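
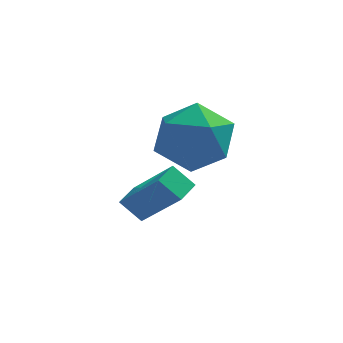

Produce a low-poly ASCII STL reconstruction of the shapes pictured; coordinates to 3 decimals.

solid 
facet normal -0.346 0.927 -0.143
outer loop
vertex 1.142 0.432 0.565
vertex 0.724 0.453 1.71
vertex 1.855 0.838 1.467
endloop
endfacet
facet normal 0.231 0.806 -0.545
outer loop
vertex 1.142 0.432 0.565
vertex 1.855 0.838 1.467
vertex 2.321 0.118 0.6
endloop
endfacet
facet normal 0.094 0.245 -0.965
outer loop
vertex 1.142 0.432 0.565
vertex 2.321 0.118 0.6
vertex 1.477 -0.713 0.307
endloop
endfacet
facet normal -0.568 0.019 -0.823
outer loop
vertex 1.142 0.432 0.565
vertex 1.477 -0.713 0.307
vertex 0.49 -0.506 0.993
endloop
endfacet
facet normal -0.841 0.441 -0.315
outer loop
vertex 1.142 0.432 0.565
vertex 0.49 -0.506 0.993
vertex 0.724 0.453 1.71
endloop
endfacet
facet normal 0.768 0.630 -0.111
outer loop
vertex 2.321 0.118 0.6
vertex 1.855 0.838 1.467
vertex 2.63 -0.054 1.767
endloop
endfacet
facet normal -0.166 0.826 0.538
outer loop
vertex 1.855 0.838 1.467
vertex 0.724 0.453 1.71
vertex 1.643 0.153 2.453
endloop
endfacet
facet normal -0.964 0.040 0.261
outer loop
vertex 0.724 0.453 1.71
vertex 0.49 -0.506 0.993
vertex 0.799 -0.678 2.16
endloop
endfacet
facet normal -0.523 -0.643 -0.559
outer loop
vertex 0.49 -0.506 0.993
vertex 1.477 -0.713 0.307
vertex 1.265 -1.398 1.293
endloop
endfacet
facet normal 0.548 -0.278 -0.789
outer loop
vertex 1.477 -0.713 0.307
vertex 2.321 0.118 0.6
vertex 2.396 -1.013 1.05
endloop
endfacet
facet normal 0.568 -0.019 0.823
outer loop
vertex 1.978 -0.992 2.195
vertex 2.63 -0.054 1.767
vertex 1.643 0.153 2.453
endloop
endfacet
facet normal -0.094 -0.245 0.965
outer loop
vertex 1.978 -0.992 2.195
vertex 1.643 0.153 2.453
vertex 0.799 -0.678 2.16
endloop
endfacet
facet normal -0.231 -0.806 0.545
outer loop
vertex 1.978 -0.992 2.195
vertex 0.799 -0.678 2.16
vertex 1.265 -1.398 1.293
endloop
endfacet
facet normal 0.346 -0.927 0.143
outer loop
vertex 1.978 -0.992 2.195
vertex 1.265 -1.398 1.293
vertex 2.396 -1.013 1.05
endloop
endfacet
facet normal 0.841 -0.441 0.315
outer loop
vertex 1.978 -0.992 2.195
vertex 2.396 -1.013 1.05
vertex 2.63 -0.054 1.767
endloop
endfacet
facet normal 0.523 0.643 0.559
outer loop
vertex 1.643 0.153 2.453
vertex 2.63 -0.054 1.767
vertex 1.855 0.838 1.467
endloop
endfacet
facet normal -0.548 0.278 0.789
outer loop
vertex 0.799 -0.678 2.16
vertex 1.643 0.153 2.453
vertex 0.724 0.453 1.71
endloop
endfacet
facet normal -0.768 -0.630 0.111
outer loop
vertex 1.265 -1.398 1.293
vertex 0.799 -0.678 2.16
vertex 0.49 -0.506 0.993
endloop
endfacet
facet normal 0.166 -0.826 -0.538
outer loop
vertex 2.396 -1.013 1.05
vertex 1.265 -1.398 1.293
vertex 1.477 -0.713 0.307
endloop
endfacet
facet normal 0.964 -0.040 -0.261
outer loop
vertex 2.63 -0.054 1.767
vertex 2.396 -1.013 1.05
vertex 2.321 0.118 0.6
endloop
endfacet
facet normal -0.684 0.271 0.677
outer loop
vertex 0.613 -0.711 -0.031
vertex 0.995 0.007 0.068
vertex -0.464 0.053 -1.425
endloop
endfacet
facet normal -0.465 -0.877 -0.121
outer loop
vertex 0.145 -0.187 -2.028
vertex 0.613 -0.711 -0.031
vertex -0.464 0.053 -1.425
endloop
endfacet
facet normal -0.684 0.270 0.677
outer loop
vertex -0.464 0.053 -1.425
vertex 0.995 0.007 0.068
vertex -0.082 0.772 -1.326
endloop
endfacet
facet normal -0.561 0.398 -0.725
outer loop
vertex -0.082 0.772 -1.326
vertex 0.145 -0.187 -2.028
vertex -0.464 0.053 -1.425
endloop
endfacet
facet normal 0.561 -0.399 0.725
outer loop
vertex 0.613 -0.711 -0.031
vertex 1.604 -0.233 -0.535
vertex 0.995 0.007 0.068
endloop
endfacet
facet normal -0.466 -0.876 -0.121
outer loop
vertex 1.222 -0.952 -0.634
vertex 0.613 -0.711 -0.031
vertex 0.145 -0.187 -2.028
endloop
endfacet
facet normal 0.561 -0.398 0.726
outer loop
vertex 1.222 -0.952 -0.634
vertex 1.604 -0.233 -0.535
vertex 0.613 -0.711 -0.031
endloop
endfacet
facet normal 0.466 0.877 0.121
outer loop
vertex 0.995 0.007 0.068
vertex 1.604 -0.233 -0.535
vertex -0.082 0.772 -1.326
endloop
endfacet
facet normal -0.561 0.398 -0.726
outer loop
vertex 0.527 0.531 -1.929
vertex 0.145 -0.187 -2.028
vertex -0.082 0.772 -1.326
endloop
endfacet
facet normal 0.466 0.877 0.120
outer loop
vertex -0.082 0.772 -1.326
vertex 1.604 -0.233 -0.535
vertex 0.527 0.531 -1.929
endloop
endfacet
facet normal 0.684 -0.271 -0.677
outer loop
vertex 0.527 0.531 -1.929
vertex 1.222 -0.952 -0.634
vertex 0.145 -0.187 -2.028
endloop
endfacet
facet normal 0.684 -0.270 -0.677
outer loop
vertex 1.604 -0.233 -0.535
vertex 1.222 -0.952 -0.634
vertex 0.527 0.531 -1.929
endloop
endfacet

endsolid


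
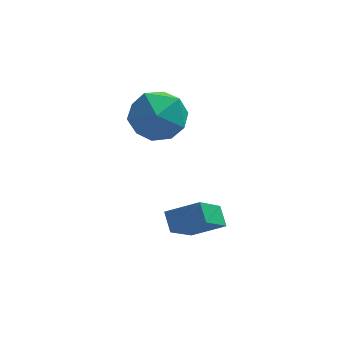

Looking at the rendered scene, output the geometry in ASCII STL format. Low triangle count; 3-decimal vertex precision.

solid 
facet normal -0.893 0.080 -0.442
outer loop
vertex 2.95 -3.092 -2.478
vertex 2.766 -2.468 -1.994
vertex 3.648 -1.951 -3.683
endloop
endfacet
facet normal 0.226 -0.769 -0.597
outer loop
vertex 4.774 -2.052 -3.126
vertex 2.95 -3.092 -2.478
vertex 3.648 -1.951 -3.683
endloop
endfacet
facet normal -0.893 0.080 -0.442
outer loop
vertex 3.648 -1.951 -3.683
vertex 2.766 -2.468 -1.994
vertex 3.464 -1.328 -3.199
endloop
endfacet
facet normal 0.388 0.634 -0.669
outer loop
vertex 3.464 -1.328 -3.199
vertex 4.774 -2.052 -3.126
vertex 3.648 -1.951 -3.683
endloop
endfacet
facet normal -0.388 -0.634 0.669
outer loop
vertex 2.95 -3.092 -2.478
vertex 3.892 -2.569 -1.437
vertex 2.766 -2.468 -1.994
endloop
endfacet
facet normal 0.227 -0.770 -0.597
outer loop
vertex 4.076 -3.192 -1.921
vertex 2.95 -3.092 -2.478
vertex 4.774 -2.052 -3.126
endloop
endfacet
facet normal -0.387 -0.634 0.669
outer loop
vertex 4.076 -3.192 -1.921
vertex 3.892 -2.569 -1.437
vertex 2.95 -3.092 -2.478
endloop
endfacet
facet normal -0.226 0.770 0.597
outer loop
vertex 2.766 -2.468 -1.994
vertex 3.892 -2.569 -1.437
vertex 3.464 -1.328 -3.199
endloop
endfacet
facet normal 0.388 0.634 -0.670
outer loop
vertex 4.59 -1.428 -2.642
vertex 4.774 -2.052 -3.126
vertex 3.464 -1.328 -3.199
endloop
endfacet
facet normal -0.227 0.769 0.597
outer loop
vertex 3.464 -1.328 -3.199
vertex 3.892 -2.569 -1.437
vertex 4.59 -1.428 -2.642
endloop
endfacet
facet normal 0.893 -0.080 0.442
outer loop
vertex 4.59 -1.428 -2.642
vertex 4.076 -3.192 -1.921
vertex 4.774 -2.052 -3.126
endloop
endfacet
facet normal 0.893 -0.080 0.442
outer loop
vertex 3.892 -2.569 -1.437
vertex 4.076 -3.192 -1.921
vertex 4.59 -1.428 -2.642
endloop
endfacet
facet normal -0.865 0.177 0.469
outer loop
vertex 1.737 2.018 -0.162
vertex 1.578 0.85 -0.015
vertex 2.155 1.48 0.811
endloop
endfacet
facet normal -0.406 0.715 0.570
outer loop
vertex 1.737 2.018 -0.162
vertex 2.155 1.48 0.811
vertex 2.814 2.297 0.255
endloop
endfacet
facet normal -0.225 0.972 -0.070
outer loop
vertex 1.737 2.018 -0.162
vertex 2.814 2.297 0.255
vertex 2.644 2.173 -0.914
endloop
endfacet
facet normal -0.571 0.594 -0.567
outer loop
vertex 1.737 2.018 -0.162
vertex 2.644 2.173 -0.914
vertex 1.88 1.278 -1.081
endloop
endfacet
facet normal -0.967 0.102 -0.233
outer loop
vertex 1.737 2.018 -0.162
vertex 1.88 1.278 -1.081
vertex 1.578 0.85 -0.015
endloop
endfacet
facet normal 0.181 0.449 0.875
outer loop
vertex 2.814 2.297 0.255
vertex 2.155 1.48 0.811
vertex 3.32 1.302 0.661
endloop
endfacet
facet normal -0.561 -0.420 0.713
outer loop
vertex 2.155 1.48 0.811
vertex 1.578 0.85 -0.015
vertex 2.556 0.407 0.494
endloop
endfacet
facet normal -0.726 -0.542 -0.423
outer loop
vertex 1.578 0.85 -0.015
vertex 1.88 1.278 -1.081
vertex 2.386 0.283 -0.675
endloop
endfacet
facet normal -0.085 0.253 -0.964
outer loop
vertex 1.88 1.278 -1.081
vertex 2.644 2.173 -0.914
vertex 3.045 1.1 -1.231
endloop
endfacet
facet normal 0.475 0.865 -0.161
outer loop
vertex 2.644 2.173 -0.914
vertex 2.814 2.297 0.255
vertex 3.622 1.73 -0.405
endloop
endfacet
facet normal 0.571 -0.594 0.567
outer loop
vertex 3.463 0.562 -0.258
vertex 3.32 1.302 0.661
vertex 2.556 0.407 0.494
endloop
endfacet
facet normal 0.225 -0.972 0.070
outer loop
vertex 3.463 0.562 -0.258
vertex 2.556 0.407 0.494
vertex 2.386 0.283 -0.675
endloop
endfacet
facet normal 0.406 -0.715 -0.570
outer loop
vertex 3.463 0.562 -0.258
vertex 2.386 0.283 -0.675
vertex 3.045 1.1 -1.231
endloop
endfacet
facet normal 0.865 -0.177 -0.469
outer loop
vertex 3.463 0.562 -0.258
vertex 3.045 1.1 -1.231
vertex 3.622 1.73 -0.405
endloop
endfacet
facet normal 0.967 -0.102 0.233
outer loop
vertex 3.463 0.562 -0.258
vertex 3.622 1.73 -0.405
vertex 3.32 1.302 0.661
endloop
endfacet
facet normal 0.085 -0.253 0.964
outer loop
vertex 2.556 0.407 0.494
vertex 3.32 1.302 0.661
vertex 2.155 1.48 0.811
endloop
endfacet
facet normal -0.475 -0.865 0.161
outer loop
vertex 2.386 0.283 -0.675
vertex 2.556 0.407 0.494
vertex 1.578 0.85 -0.015
endloop
endfacet
facet normal -0.181 -0.449 -0.875
outer loop
vertex 3.045 1.1 -1.231
vertex 2.386 0.283 -0.675
vertex 1.88 1.278 -1.081
endloop
endfacet
facet normal 0.561 0.420 -0.713
outer loop
vertex 3.622 1.73 -0.405
vertex 3.045 1.1 -1.231
vertex 2.644 2.173 -0.914
endloop
endfacet
facet normal 0.726 0.542 0.423
outer loop
vertex 3.32 1.302 0.661
vertex 3.622 1.73 -0.405
vertex 2.814 2.297 0.255
endloop
endfacet

endsolid


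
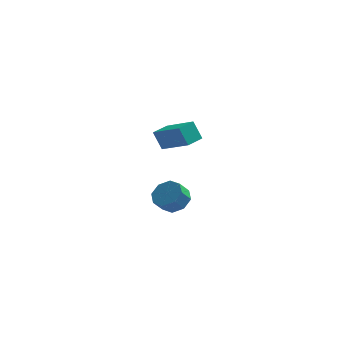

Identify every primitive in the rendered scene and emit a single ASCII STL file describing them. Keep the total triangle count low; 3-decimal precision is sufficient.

solid 
facet normal -0.527 -0.847 -0.066
outer loop
vertex -1.588 -3.236 4.859
vertex -3.104 -2.22 3.925
vertex -1.09 -3.464 3.803
endloop
endfacet
facet normal 0.740 -0.495 0.456
outer loop
vertex -0.516 -2.54 3.875
vertex -1.588 -3.236 4.859
vertex -1.09 -3.464 3.803
endloop
endfacet
facet normal -0.527 -0.847 -0.067
outer loop
vertex -1.09 -3.464 3.803
vertex -3.104 -2.22 3.925
vertex -2.606 -2.447 2.869
endloop
endfacet
facet normal 0.419 -0.191 -0.888
outer loop
vertex -2.606 -2.447 2.869
vertex -0.516 -2.54 3.875
vertex -1.09 -3.464 3.803
endloop
endfacet
facet normal -0.419 0.191 0.888
outer loop
vertex -1.588 -3.236 4.859
vertex -2.53 -1.296 3.997
vertex -3.104 -2.22 3.925
endloop
endfacet
facet normal 0.740 -0.496 0.455
outer loop
vertex -1.014 -2.313 4.931
vertex -1.588 -3.236 4.859
vertex -0.516 -2.54 3.875
endloop
endfacet
facet normal -0.419 0.191 0.888
outer loop
vertex -1.014 -2.313 4.931
vertex -2.53 -1.296 3.997
vertex -1.588 -3.236 4.859
endloop
endfacet
facet normal -0.740 0.495 -0.455
outer loop
vertex -3.104 -2.22 3.925
vertex -2.53 -1.296 3.997
vertex -2.606 -2.447 2.869
endloop
endfacet
facet normal 0.419 -0.191 -0.888
outer loop
vertex -2.032 -1.524 2.941
vertex -0.516 -2.54 3.875
vertex -2.606 -2.447 2.869
endloop
endfacet
facet normal -0.740 0.495 -0.456
outer loop
vertex -2.606 -2.447 2.869
vertex -2.53 -1.296 3.997
vertex -2.032 -1.524 2.941
endloop
endfacet
facet normal 0.527 0.847 0.066
outer loop
vertex -2.032 -1.524 2.941
vertex -1.014 -2.313 4.931
vertex -0.516 -2.54 3.875
endloop
endfacet
facet normal 0.528 0.847 0.066
outer loop
vertex -2.53 -1.296 3.997
vertex -1.014 -2.313 4.931
vertex -2.032 -1.524 2.941
endloop
endfacet
facet normal 0.420 0.499 -0.758
outer loop
vertex -1.892 2.155 -2.683
vertex -2.566 1.804 -3.287
vertex -2.49 2.593 -2.726
endloop
endfacet
facet normal 0.418 0.635 0.650
outer loop
vertex -1.892 2.155 -2.683
vertex -2.49 2.593 -2.726
vertex -2.321 1.646 -1.91
endloop
endfacet
facet normal 0.418 0.635 0.650
outer loop
vertex -2.321 1.646 -1.91
vertex -2.49 2.593 -2.726
vertex -2.919 2.084 -1.953
endloop
endfacet
facet normal -0.420 -0.499 0.758
outer loop
vertex -2.321 1.646 -1.91
vertex -2.919 2.084 -1.953
vertex -2.994 1.296 -2.513
endloop
endfacet
facet normal 0.420 0.499 -0.758
outer loop
vertex -2.49 2.593 -2.726
vertex -2.566 1.804 -3.287
vertex -3.133 2.569 -3.098
endloop
endfacet
facet normal -0.274 0.866 0.418
outer loop
vertex -2.49 2.593 -2.726
vertex -3.133 2.569 -3.098
vertex -2.919 2.084 -1.953
endloop
endfacet
facet normal -0.275 0.866 0.418
outer loop
vertex -2.919 2.084 -1.953
vertex -3.133 2.569 -3.098
vertex -3.561 2.06 -2.325
endloop
endfacet
facet normal -0.421 -0.499 0.758
outer loop
vertex -2.919 2.084 -1.953
vertex -3.561 2.06 -2.325
vertex -2.994 1.296 -2.513
endloop
endfacet
facet normal 0.420 0.499 -0.758
outer loop
vertex -3.133 2.569 -3.098
vertex -2.566 1.804 -3.287
vertex -3.443 2.097 -3.58
endloop
endfacet
facet normal -0.806 0.589 -0.058
outer loop
vertex -3.133 2.569 -3.098
vertex -3.443 2.097 -3.58
vertex -3.561 2.06 -2.325
endloop
endfacet
facet normal -0.806 0.589 -0.058
outer loop
vertex -3.561 2.06 -2.325
vertex -3.443 2.097 -3.58
vertex -3.871 1.588 -2.807
endloop
endfacet
facet normal -0.420 -0.498 0.758
outer loop
vertex -3.561 2.06 -2.325
vertex -3.871 1.588 -2.807
vertex -2.994 1.296 -2.513
endloop
endfacet
facet normal 0.420 0.499 -0.758
outer loop
vertex -3.443 2.097 -3.58
vertex -2.566 1.804 -3.287
vertex -3.239 1.454 -3.89
endloop
endfacet
facet normal -0.865 -0.033 -0.501
outer loop
vertex -3.443 2.097 -3.58
vertex -3.239 1.454 -3.89
vertex -3.871 1.588 -2.807
endloop
endfacet
facet normal -0.865 -0.032 -0.501
outer loop
vertex -3.871 1.588 -2.807
vertex -3.239 1.454 -3.89
vertex -3.668 0.945 -3.117
endloop
endfacet
facet normal -0.420 -0.498 0.758
outer loop
vertex -3.871 1.588 -2.807
vertex -3.668 0.945 -3.117
vertex -2.994 1.296 -2.513
endloop
endfacet
facet normal 0.420 0.499 -0.758
outer loop
vertex -3.239 1.454 -3.89
vertex -2.566 1.804 -3.287
vertex -2.641 1.016 -3.847
endloop
endfacet
facet normal -0.418 -0.635 -0.650
outer loop
vertex -3.239 1.454 -3.89
vertex -2.641 1.016 -3.847
vertex -3.668 0.945 -3.117
endloop
endfacet
facet normal -0.418 -0.635 -0.650
outer loop
vertex -3.668 0.945 -3.117
vertex -2.641 1.016 -3.847
vertex -3.07 0.507 -3.074
endloop
endfacet
facet normal -0.420 -0.499 0.758
outer loop
vertex -3.668 0.945 -3.117
vertex -3.07 0.507 -3.074
vertex -2.994 1.296 -2.513
endloop
endfacet
facet normal 0.421 0.499 -0.758
outer loop
vertex -2.641 1.016 -3.847
vertex -2.566 1.804 -3.287
vertex -1.999 1.04 -3.475
endloop
endfacet
facet normal 0.275 -0.866 -0.418
outer loop
vertex -2.641 1.016 -3.847
vertex -1.999 1.04 -3.475
vertex -3.07 0.507 -3.074
endloop
endfacet
facet normal 0.274 -0.866 -0.418
outer loop
vertex -3.07 0.507 -3.074
vertex -1.999 1.04 -3.475
vertex -2.427 0.531 -2.702
endloop
endfacet
facet normal -0.420 -0.499 0.758
outer loop
vertex -3.07 0.507 -3.074
vertex -2.427 0.531 -2.702
vertex -2.994 1.296 -2.513
endloop
endfacet
facet normal 0.420 0.498 -0.758
outer loop
vertex -1.999 1.04 -3.475
vertex -2.566 1.804 -3.287
vertex -1.689 1.512 -2.993
endloop
endfacet
facet normal 0.806 -0.589 0.058
outer loop
vertex -1.999 1.04 -3.475
vertex -1.689 1.512 -2.993
vertex -2.427 0.531 -2.702
endloop
endfacet
facet normal 0.806 -0.589 0.058
outer loop
vertex -2.427 0.531 -2.702
vertex -1.689 1.512 -2.993
vertex -2.117 1.003 -2.22
endloop
endfacet
facet normal -0.420 -0.499 0.758
outer loop
vertex -2.427 0.531 -2.702
vertex -2.117 1.003 -2.22
vertex -2.994 1.296 -2.513
endloop
endfacet
facet normal 0.420 0.498 -0.758
outer loop
vertex -1.689 1.512 -2.993
vertex -2.566 1.804 -3.287
vertex -1.892 2.155 -2.683
endloop
endfacet
facet normal 0.865 0.032 0.500
outer loop
vertex -1.689 1.512 -2.993
vertex -1.892 2.155 -2.683
vertex -2.117 1.003 -2.22
endloop
endfacet
facet normal 0.865 0.033 0.501
outer loop
vertex -2.117 1.003 -2.22
vertex -1.892 2.155 -2.683
vertex -2.321 1.646 -1.91
endloop
endfacet
facet normal -0.420 -0.499 0.758
outer loop
vertex -2.117 1.003 -2.22
vertex -2.321 1.646 -1.91
vertex -2.994 1.296 -2.513
endloop
endfacet

endsolid


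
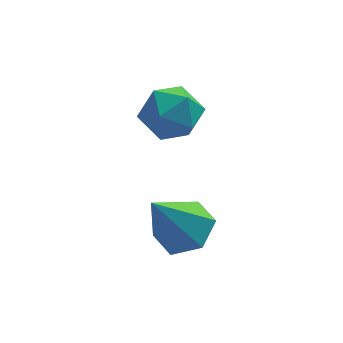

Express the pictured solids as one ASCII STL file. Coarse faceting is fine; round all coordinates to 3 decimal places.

solid 
facet normal 0.096 0.995 -0.006
outer loop
vertex -3.326 -0.955 2.01
vertex -4.212 -0.866 2.506
vertex -3.341 -0.947 3.03
endloop
endfacet
facet normal 0.734 0.679 0.005
outer loop
vertex -3.326 -0.955 2.01
vertex -3.341 -0.947 3.03
vertex -2.734 -1.6 2.534
endloop
endfacet
facet normal 0.782 0.257 -0.568
outer loop
vertex -3.326 -0.955 2.01
vertex -2.734 -1.6 2.534
vertex -3.231 -1.923 1.703
endloop
endfacet
facet normal 0.172 0.313 -0.934
outer loop
vertex -3.326 -0.955 2.01
vertex -3.231 -1.923 1.703
vertex -4.145 -1.469 1.687
endloop
endfacet
facet normal -0.251 0.769 -0.587
outer loop
vertex -3.326 -0.955 2.01
vertex -4.145 -1.469 1.687
vertex -4.212 -0.866 2.506
endloop
endfacet
facet normal 0.765 0.265 0.587
outer loop
vertex -2.734 -1.6 2.534
vertex -3.341 -0.947 3.03
vertex -3.255 -1.911 3.353
endloop
endfacet
facet normal -0.269 0.778 0.567
outer loop
vertex -3.341 -0.947 3.03
vertex -4.212 -0.866 2.506
vertex -4.169 -1.457 3.337
endloop
endfacet
facet normal -0.831 0.413 -0.372
outer loop
vertex -4.212 -0.866 2.506
vertex -4.145 -1.469 1.687
vertex -4.666 -1.78 2.506
endloop
endfacet
facet normal -0.146 -0.326 -0.934
outer loop
vertex -4.145 -1.469 1.687
vertex -3.231 -1.923 1.703
vertex -4.059 -2.433 2.01
endloop
endfacet
facet normal 0.842 -0.418 -0.341
outer loop
vertex -3.231 -1.923 1.703
vertex -2.734 -1.6 2.534
vertex -3.188 -2.514 2.534
endloop
endfacet
facet normal -0.172 -0.313 0.934
outer loop
vertex -4.074 -2.425 3.03
vertex -3.255 -1.911 3.353
vertex -4.169 -1.457 3.337
endloop
endfacet
facet normal -0.782 -0.257 0.568
outer loop
vertex -4.074 -2.425 3.03
vertex -4.169 -1.457 3.337
vertex -4.666 -1.78 2.506
endloop
endfacet
facet normal -0.734 -0.679 -0.005
outer loop
vertex -4.074 -2.425 3.03
vertex -4.666 -1.78 2.506
vertex -4.059 -2.433 2.01
endloop
endfacet
facet normal -0.096 -0.995 0.006
outer loop
vertex -4.074 -2.425 3.03
vertex -4.059 -2.433 2.01
vertex -3.188 -2.514 2.534
endloop
endfacet
facet normal 0.251 -0.769 0.587
outer loop
vertex -4.074 -2.425 3.03
vertex -3.188 -2.514 2.534
vertex -3.255 -1.911 3.353
endloop
endfacet
facet normal 0.146 0.326 0.934
outer loop
vertex -4.169 -1.457 3.337
vertex -3.255 -1.911 3.353
vertex -3.341 -0.947 3.03
endloop
endfacet
facet normal -0.842 0.418 0.341
outer loop
vertex -4.666 -1.78 2.506
vertex -4.169 -1.457 3.337
vertex -4.212 -0.866 2.506
endloop
endfacet
facet normal -0.765 -0.265 -0.587
outer loop
vertex -4.059 -2.433 2.01
vertex -4.666 -1.78 2.506
vertex -4.145 -1.469 1.687
endloop
endfacet
facet normal 0.269 -0.778 -0.567
outer loop
vertex -3.188 -2.514 2.534
vertex -4.059 -2.433 2.01
vertex -3.231 -1.923 1.703
endloop
endfacet
facet normal 0.831 -0.413 0.372
outer loop
vertex -3.255 -1.911 3.353
vertex -3.188 -2.514 2.534
vertex -2.734 -1.6 2.534
endloop
endfacet
facet normal 0.455 0.269 -0.849
outer loop
vertex -3.062 -2.985 -0.367
vertex -3.51 -3.707 -0.836
vertex -3.926 -2.832 -0.782
endloop
endfacet
facet normal -0.151 0.784 0.603
outer loop
vertex -3.062 -2.985 -0.367
vertex -3.926 -2.832 -0.782
vertex -4.47 -4.273 0.956
endloop
endfacet
facet normal 0.455 0.269 -0.849
outer loop
vertex -3.926 -2.832 -0.782
vertex -3.51 -3.707 -0.836
vertex -4.373 -3.554 -1.25
endloop
endfacet
facet normal -0.876 0.468 0.114
outer loop
vertex -3.926 -2.832 -0.782
vertex -4.373 -3.554 -1.25
vertex -4.47 -4.273 0.956
endloop
endfacet
facet normal 0.455 0.269 -0.849
outer loop
vertex -4.373 -3.554 -1.25
vertex -3.51 -3.707 -0.836
vertex -3.957 -4.429 -1.304
endloop
endfacet
facet normal -0.893 -0.414 -0.174
outer loop
vertex -4.373 -3.554 -1.25
vertex -3.957 -4.429 -1.304
vertex -4.47 -4.273 0.956
endloop
endfacet
facet normal 0.455 0.268 -0.849
outer loop
vertex -3.957 -4.429 -1.304
vertex -3.51 -3.707 -0.836
vertex -3.094 -4.581 -0.889
endloop
endfacet
facet normal -0.185 -0.982 0.026
outer loop
vertex -3.957 -4.429 -1.304
vertex -3.094 -4.581 -0.889
vertex -4.47 -4.273 0.956
endloop
endfacet
facet normal 0.455 0.268 -0.849
outer loop
vertex -3.094 -4.581 -0.889
vertex -3.51 -3.707 -0.836
vertex -2.646 -3.859 -0.421
endloop
endfacet
facet normal 0.539 -0.667 0.514
outer loop
vertex -3.094 -4.581 -0.889
vertex -2.646 -3.859 -0.421
vertex -4.47 -4.273 0.956
endloop
endfacet
facet normal 0.455 0.269 -0.849
outer loop
vertex -2.646 -3.859 -0.421
vertex -3.51 -3.707 -0.836
vertex -3.062 -2.985 -0.367
endloop
endfacet
facet normal 0.557 0.215 0.802
outer loop
vertex -2.646 -3.859 -0.421
vertex -3.062 -2.985 -0.367
vertex -4.47 -4.273 0.956
endloop
endfacet

endsolid


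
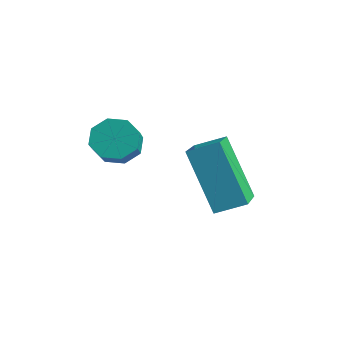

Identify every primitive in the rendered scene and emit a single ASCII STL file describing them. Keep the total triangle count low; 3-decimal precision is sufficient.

solid 
facet normal -0.538 0.575 -0.616
outer loop
vertex 1.818 -0.387 1.92
vertex 1.419 -0.948 1.745
vertex 1.386 -0.444 2.244
endloop
endfacet
facet normal 0.279 0.811 0.515
outer loop
vertex 1.818 -0.387 1.92
vertex 1.386 -0.444 2.244
vertex 2.42 -1.032 2.61
endloop
endfacet
facet normal 0.280 0.811 0.513
outer loop
vertex 2.42 -1.032 2.61
vertex 1.386 -0.444 2.244
vertex 1.988 -1.088 2.934
endloop
endfacet
facet normal 0.537 -0.575 0.617
outer loop
vertex 2.42 -1.032 2.61
vertex 1.988 -1.088 2.934
vertex 2.021 -1.592 2.435
endloop
endfacet
facet normal -0.537 0.576 -0.617
outer loop
vertex 1.386 -0.444 2.244
vertex 1.419 -0.948 1.745
vertex 0.973 -0.796 2.275
endloop
endfacet
facet normal -0.366 0.499 0.785
outer loop
vertex 1.386 -0.444 2.244
vertex 0.973 -0.796 2.275
vertex 1.988 -1.088 2.934
endloop
endfacet
facet normal -0.366 0.500 0.785
outer loop
vertex 1.988 -1.088 2.934
vertex 0.973 -0.796 2.275
vertex 1.575 -1.44 2.966
endloop
endfacet
facet normal 0.538 -0.575 0.616
outer loop
vertex 1.988 -1.088 2.934
vertex 1.575 -1.44 2.966
vertex 2.021 -1.592 2.435
endloop
endfacet
facet normal -0.537 0.575 -0.617
outer loop
vertex 0.973 -0.796 2.275
vertex 1.419 -0.948 1.745
vertex 0.821 -1.237 1.996
endloop
endfacet
facet normal -0.796 -0.103 0.597
outer loop
vertex 0.973 -0.796 2.275
vertex 0.821 -1.237 1.996
vertex 1.575 -1.44 2.966
endloop
endfacet
facet normal -0.796 -0.103 0.597
outer loop
vertex 1.575 -1.44 2.966
vertex 0.821 -1.237 1.996
vertex 1.423 -1.881 2.687
endloop
endfacet
facet normal 0.538 -0.575 0.616
outer loop
vertex 1.575 -1.44 2.966
vertex 1.423 -1.881 2.687
vertex 2.021 -1.592 2.435
endloop
endfacet
facet normal -0.537 0.575 -0.617
outer loop
vertex 0.821 -1.237 1.996
vertex 1.419 -0.948 1.745
vertex 1.02 -1.508 1.57
endloop
endfacet
facet normal -0.759 -0.648 0.058
outer loop
vertex 0.821 -1.237 1.996
vertex 1.02 -1.508 1.57
vertex 1.423 -1.881 2.687
endloop
endfacet
facet normal -0.760 -0.647 0.058
outer loop
vertex 1.423 -1.881 2.687
vertex 1.02 -1.508 1.57
vertex 1.622 -2.153 2.26
endloop
endfacet
facet normal 0.538 -0.575 0.617
outer loop
vertex 1.423 -1.881 2.687
vertex 1.622 -2.153 2.26
vertex 2.021 -1.592 2.435
endloop
endfacet
facet normal -0.537 0.575 -0.617
outer loop
vertex 1.02 -1.508 1.57
vertex 1.419 -0.948 1.745
vertex 1.452 -1.452 1.246
endloop
endfacet
facet normal -0.280 -0.811 -0.514
outer loop
vertex 1.02 -1.508 1.57
vertex 1.452 -1.452 1.246
vertex 1.622 -2.153 2.26
endloop
endfacet
facet normal -0.279 -0.811 -0.514
outer loop
vertex 1.622 -2.153 2.26
vertex 1.452 -1.452 1.246
vertex 2.054 -2.096 1.936
endloop
endfacet
facet normal 0.538 -0.575 0.616
outer loop
vertex 1.622 -2.153 2.26
vertex 2.054 -2.096 1.936
vertex 2.021 -1.592 2.435
endloop
endfacet
facet normal -0.538 0.575 -0.616
outer loop
vertex 1.452 -1.452 1.246
vertex 1.419 -0.948 1.745
vertex 1.865 -1.1 1.214
endloop
endfacet
facet normal 0.365 -0.500 -0.785
outer loop
vertex 1.452 -1.452 1.246
vertex 1.865 -1.1 1.214
vertex 2.054 -2.096 1.936
endloop
endfacet
facet normal 0.367 -0.499 -0.785
outer loop
vertex 2.054 -2.096 1.936
vertex 1.865 -1.1 1.214
vertex 2.467 -1.744 1.905
endloop
endfacet
facet normal 0.537 -0.576 0.617
outer loop
vertex 2.054 -2.096 1.936
vertex 2.467 -1.744 1.905
vertex 2.021 -1.592 2.435
endloop
endfacet
facet normal -0.538 0.575 -0.616
outer loop
vertex 1.865 -1.1 1.214
vertex 1.419 -0.948 1.745
vertex 2.017 -0.659 1.493
endloop
endfacet
facet normal 0.796 0.103 -0.597
outer loop
vertex 1.865 -1.1 1.214
vertex 2.017 -0.659 1.493
vertex 2.467 -1.744 1.905
endloop
endfacet
facet normal 0.796 0.103 -0.597
outer loop
vertex 2.467 -1.744 1.905
vertex 2.017 -0.659 1.493
vertex 2.619 -1.303 2.184
endloop
endfacet
facet normal 0.537 -0.575 0.617
outer loop
vertex 2.467 -1.744 1.905
vertex 2.619 -1.303 2.184
vertex 2.021 -1.592 2.435
endloop
endfacet
facet normal -0.538 0.575 -0.617
outer loop
vertex 2.017 -0.659 1.493
vertex 1.419 -0.948 1.745
vertex 1.818 -0.387 1.92
endloop
endfacet
facet normal 0.760 0.648 -0.058
outer loop
vertex 2.017 -0.659 1.493
vertex 1.818 -0.387 1.92
vertex 2.619 -1.303 2.184
endloop
endfacet
facet normal 0.760 0.648 -0.057
outer loop
vertex 2.619 -1.303 2.184
vertex 1.818 -0.387 1.92
vertex 2.42 -1.032 2.61
endloop
endfacet
facet normal 0.537 -0.575 0.617
outer loop
vertex 2.619 -1.303 2.184
vertex 2.42 -1.032 2.61
vertex 2.021 -1.592 2.435
endloop
endfacet
facet normal -0.534 0.033 0.845
outer loop
vertex 4.147 0.221 2.478
vertex 3.132 1.496 1.787
vertex 3.55 -0.444 2.127
endloop
endfacet
facet normal 0.573 -0.721 0.390
outer loop
vertex 4.708 -0.516 0.293
vertex 4.147 0.221 2.478
vertex 3.55 -0.444 2.127
endloop
endfacet
facet normal -0.533 0.033 0.846
outer loop
vertex 3.55 -0.444 2.127
vertex 3.132 1.496 1.787
vertex 2.535 0.831 1.437
endloop
endfacet
facet normal -0.622 -0.693 -0.365
outer loop
vertex 2.535 0.831 1.437
vertex 4.708 -0.516 0.293
vertex 3.55 -0.444 2.127
endloop
endfacet
facet normal 0.622 0.693 0.365
outer loop
vertex 4.147 0.221 2.478
vertex 4.29 1.424 -0.047
vertex 3.132 1.496 1.787
endloop
endfacet
facet normal 0.574 -0.720 0.390
outer loop
vertex 5.305 0.149 0.643
vertex 4.147 0.221 2.478
vertex 4.708 -0.516 0.293
endloop
endfacet
facet normal 0.622 0.693 0.365
outer loop
vertex 5.305 0.149 0.643
vertex 4.29 1.424 -0.047
vertex 4.147 0.221 2.478
endloop
endfacet
facet normal -0.573 0.720 -0.390
outer loop
vertex 3.132 1.496 1.787
vertex 4.29 1.424 -0.047
vertex 2.535 0.831 1.437
endloop
endfacet
facet normal -0.622 -0.693 -0.365
outer loop
vertex 3.693 0.759 -0.398
vertex 4.708 -0.516 0.293
vertex 2.535 0.831 1.437
endloop
endfacet
facet normal -0.573 0.721 -0.390
outer loop
vertex 2.535 0.831 1.437
vertex 4.29 1.424 -0.047
vertex 3.693 0.759 -0.398
endloop
endfacet
facet normal 0.533 -0.034 -0.845
outer loop
vertex 3.693 0.759 -0.398
vertex 5.305 0.149 0.643
vertex 4.708 -0.516 0.293
endloop
endfacet
facet normal 0.533 -0.033 -0.845
outer loop
vertex 4.29 1.424 -0.047
vertex 5.305 0.149 0.643
vertex 3.693 0.759 -0.398
endloop
endfacet

endsolid


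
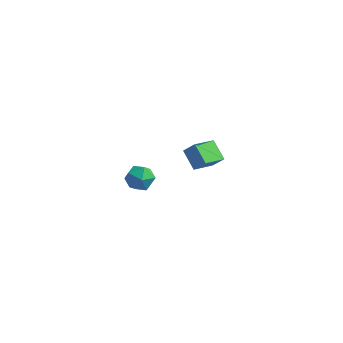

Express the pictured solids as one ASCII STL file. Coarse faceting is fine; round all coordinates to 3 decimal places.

solid 
facet normal -0.407 0.911 0.073
outer loop
vertex -0.783 -1.623 -0.638
vertex -0.929 -1.745 0.073
vertex -0.288 -1.443 -0.124
endloop
endfacet
facet normal 0.108 0.901 -0.420
outer loop
vertex -0.783 -1.623 -0.638
vertex -0.288 -1.443 -0.124
vertex -0.069 -1.761 -0.75
endloop
endfacet
facet normal -0.064 0.410 -0.910
outer loop
vertex -0.783 -1.623 -0.638
vertex -0.069 -1.761 -0.75
vertex -0.574 -2.261 -0.94
endloop
endfacet
facet normal -0.685 0.116 -0.719
outer loop
vertex -0.783 -1.623 -0.638
vertex -0.574 -2.261 -0.94
vertex -1.106 -2.251 -0.432
endloop
endfacet
facet normal -0.898 0.425 -0.111
outer loop
vertex -0.783 -1.623 -0.638
vertex -1.106 -2.251 -0.432
vertex -0.929 -1.745 0.073
endloop
endfacet
facet normal 0.713 0.694 -0.103
outer loop
vertex -0.069 -1.761 -0.75
vertex -0.288 -1.443 -0.124
vertex 0.226 -1.969 -0.108
endloop
endfacet
facet normal -0.121 0.709 0.694
outer loop
vertex -0.288 -1.443 -0.124
vertex -0.929 -1.745 0.073
vertex -0.306 -1.959 0.4
endloop
endfacet
facet normal -0.915 -0.075 0.396
outer loop
vertex -0.929 -1.745 0.073
vertex -1.106 -2.251 -0.432
vertex -0.811 -2.459 0.21
endloop
endfacet
facet normal -0.570 -0.575 -0.586
outer loop
vertex -1.106 -2.251 -0.432
vertex -0.574 -2.261 -0.94
vertex -0.592 -2.777 -0.416
endloop
endfacet
facet normal 0.435 -0.100 -0.895
outer loop
vertex -0.574 -2.261 -0.94
vertex -0.069 -1.761 -0.75
vertex 0.049 -2.475 -0.613
endloop
endfacet
facet normal 0.685 -0.116 0.719
outer loop
vertex -0.097 -2.597 0.098
vertex 0.226 -1.969 -0.108
vertex -0.306 -1.959 0.4
endloop
endfacet
facet normal 0.064 -0.410 0.910
outer loop
vertex -0.097 -2.597 0.098
vertex -0.306 -1.959 0.4
vertex -0.811 -2.459 0.21
endloop
endfacet
facet normal -0.108 -0.901 0.420
outer loop
vertex -0.097 -2.597 0.098
vertex -0.811 -2.459 0.21
vertex -0.592 -2.777 -0.416
endloop
endfacet
facet normal 0.407 -0.911 -0.073
outer loop
vertex -0.097 -2.597 0.098
vertex -0.592 -2.777 -0.416
vertex 0.049 -2.475 -0.613
endloop
endfacet
facet normal 0.898 -0.425 0.111
outer loop
vertex -0.097 -2.597 0.098
vertex 0.049 -2.475 -0.613
vertex 0.226 -1.969 -0.108
endloop
endfacet
facet normal 0.570 0.575 0.586
outer loop
vertex -0.306 -1.959 0.4
vertex 0.226 -1.969 -0.108
vertex -0.288 -1.443 -0.124
endloop
endfacet
facet normal -0.435 0.100 0.895
outer loop
vertex -0.811 -2.459 0.21
vertex -0.306 -1.959 0.4
vertex -0.929 -1.745 0.073
endloop
endfacet
facet normal -0.713 -0.694 0.103
outer loop
vertex -0.592 -2.777 -0.416
vertex -0.811 -2.459 0.21
vertex -1.106 -2.251 -0.432
endloop
endfacet
facet normal 0.121 -0.709 -0.694
outer loop
vertex 0.049 -2.475 -0.613
vertex -0.592 -2.777 -0.416
vertex -0.574 -2.261 -0.94
endloop
endfacet
facet normal 0.915 0.075 -0.396
outer loop
vertex 0.226 -1.969 -0.108
vertex 0.049 -2.475 -0.613
vertex -0.069 -1.761 -0.75
endloop
endfacet
facet normal -0.663 -0.052 -0.747
outer loop
vertex -1.062 3.392 -2.865
vertex -0.659 4.548 -3.303
vertex -0.278 2.869 -3.524
endloop
endfacet
facet normal -0.310 -0.889 0.337
outer loop
vertex 0.279 2.912 -2.897
vertex -1.062 3.392 -2.865
vertex -0.278 2.869 -3.524
endloop
endfacet
facet normal -0.663 -0.052 -0.747
outer loop
vertex -0.278 2.869 -3.524
vertex -0.659 4.548 -3.303
vertex 0.125 4.025 -3.962
endloop
endfacet
facet normal 0.681 -0.455 -0.574
outer loop
vertex 0.125 4.025 -3.962
vertex 0.279 2.912 -2.897
vertex -0.278 2.869 -3.524
endloop
endfacet
facet normal -0.681 0.455 0.574
outer loop
vertex -1.062 3.392 -2.865
vertex -0.102 4.591 -2.676
vertex -0.659 4.548 -3.303
endloop
endfacet
facet normal -0.310 -0.889 0.337
outer loop
vertex -0.505 3.435 -2.238
vertex -1.062 3.392 -2.865
vertex 0.279 2.912 -2.897
endloop
endfacet
facet normal -0.681 0.455 0.574
outer loop
vertex -0.505 3.435 -2.238
vertex -0.102 4.591 -2.676
vertex -1.062 3.392 -2.865
endloop
endfacet
facet normal 0.310 0.889 -0.337
outer loop
vertex -0.659 4.548 -3.303
vertex -0.102 4.591 -2.676
vertex 0.125 4.025 -3.962
endloop
endfacet
facet normal 0.681 -0.455 -0.574
outer loop
vertex 0.682 4.068 -3.335
vertex 0.279 2.912 -2.897
vertex 0.125 4.025 -3.962
endloop
endfacet
facet normal 0.310 0.889 -0.337
outer loop
vertex 0.125 4.025 -3.962
vertex -0.102 4.591 -2.676
vertex 0.682 4.068 -3.335
endloop
endfacet
facet normal 0.663 0.052 0.747
outer loop
vertex 0.682 4.068 -3.335
vertex -0.505 3.435 -2.238
vertex 0.279 2.912 -2.897
endloop
endfacet
facet normal 0.663 0.052 0.747
outer loop
vertex -0.102 4.591 -2.676
vertex -0.505 3.435 -2.238
vertex 0.682 4.068 -3.335
endloop
endfacet

endsolid


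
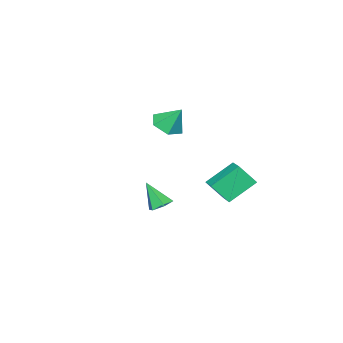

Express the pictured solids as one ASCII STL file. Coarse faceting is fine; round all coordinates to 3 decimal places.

solid 
facet normal -0.078 0.514 -0.854
outer loop
vertex 3.717 2.749 0.151
vertex 3.312 2.203 -0.141
vertex 2.981 2.756 0.222
endloop
endfacet
facet normal 0.081 0.629 0.773
outer loop
vertex 3.717 2.749 0.151
vertex 2.981 2.756 0.222
vertex 3.448 1.297 1.361
endloop
endfacet
facet normal -0.077 0.514 -0.854
outer loop
vertex 2.981 2.756 0.222
vertex 3.312 2.203 -0.141
vertex 2.575 2.21 -0.07
endloop
endfacet
facet normal -0.756 0.235 0.611
outer loop
vertex 2.981 2.756 0.222
vertex 2.575 2.21 -0.07
vertex 3.448 1.297 1.361
endloop
endfacet
facet normal -0.077 0.515 -0.853
outer loop
vertex 2.575 2.21 -0.07
vertex 3.312 2.203 -0.141
vertex 2.907 1.657 -0.434
endloop
endfacet
facet normal -0.810 -0.572 0.130
outer loop
vertex 2.575 2.21 -0.07
vertex 2.907 1.657 -0.434
vertex 3.448 1.297 1.361
endloop
endfacet
facet normal -0.077 0.515 -0.853
outer loop
vertex 2.907 1.657 -0.434
vertex 3.312 2.203 -0.141
vertex 3.643 1.65 -0.505
endloop
endfacet
facet normal -0.028 -0.982 -0.189
outer loop
vertex 2.907 1.657 -0.434
vertex 3.643 1.65 -0.505
vertex 3.448 1.297 1.361
endloop
endfacet
facet normal -0.079 0.515 -0.854
outer loop
vertex 3.643 1.65 -0.505
vertex 3.312 2.203 -0.141
vertex 4.048 2.196 -0.213
endloop
endfacet
facet normal 0.810 -0.586 -0.026
outer loop
vertex 3.643 1.65 -0.505
vertex 4.048 2.196 -0.213
vertex 3.448 1.297 1.361
endloop
endfacet
facet normal -0.079 0.515 -0.854
outer loop
vertex 4.048 2.196 -0.213
vertex 3.312 2.203 -0.141
vertex 3.717 2.749 0.151
endloop
endfacet
facet normal 0.864 0.218 0.454
outer loop
vertex 4.048 2.196 -0.213
vertex 3.717 2.749 0.151
vertex 3.448 1.297 1.361
endloop
endfacet
facet normal 0.043 -0.566 -0.823
outer loop
vertex -1.535 -2.057 2.979
vertex -2.555 -1.817 2.761
vertex -1.767 -1.202 2.379
endloop
endfacet
facet normal 0.829 0.454 0.326
outer loop
vertex -1.535 -2.057 2.979
vertex -1.767 -1.202 2.379
vertex -2.625 -0.883 4.119
endloop
endfacet
facet normal 0.043 -0.566 -0.823
outer loop
vertex -1.767 -1.202 2.379
vertex -2.555 -1.817 2.761
vertex -2.787 -0.962 2.161
endloop
endfacet
facet normal 0.241 0.969 -0.059
outer loop
vertex -1.767 -1.202 2.379
vertex -2.787 -0.962 2.161
vertex -2.625 -0.883 4.119
endloop
endfacet
facet normal 0.043 -0.566 -0.823
outer loop
vertex -2.787 -0.962 2.161
vertex -2.555 -1.817 2.761
vertex -3.575 -1.577 2.543
endloop
endfacet
facet normal -0.610 0.793 0.018
outer loop
vertex -2.787 -0.962 2.161
vertex -3.575 -1.577 2.543
vertex -2.625 -0.883 4.119
endloop
endfacet
facet normal 0.043 -0.566 -0.823
outer loop
vertex -3.575 -1.577 2.543
vertex -2.555 -1.817 2.761
vertex -3.342 -2.432 3.143
endloop
endfacet
facet normal -0.871 0.100 0.481
outer loop
vertex -3.575 -1.577 2.543
vertex -3.342 -2.432 3.143
vertex -2.625 -0.883 4.119
endloop
endfacet
facet normal 0.043 -0.566 -0.823
outer loop
vertex -3.342 -2.432 3.143
vertex -2.555 -1.817 2.761
vertex -2.323 -2.672 3.361
endloop
endfacet
facet normal -0.283 -0.414 0.865
outer loop
vertex -3.342 -2.432 3.143
vertex -2.323 -2.672 3.361
vertex -2.625 -0.883 4.119
endloop
endfacet
facet normal 0.043 -0.566 -0.823
outer loop
vertex -2.323 -2.672 3.361
vertex -2.555 -1.817 2.761
vertex -1.535 -2.057 2.979
endloop
endfacet
facet normal 0.568 -0.238 0.788
outer loop
vertex -2.323 -2.672 3.361
vertex -1.535 -2.057 2.979
vertex -2.625 -0.883 4.119
endloop
endfacet
facet normal -0.328 0.557 -0.763
outer loop
vertex -5.252 2.089 -1.518
vertex -4.305 3.162 -1.142
vertex -3.78 1.23 -2.778
endloop
endfacet
facet normal -0.640 -0.725 -0.254
outer loop
vertex -3.255 0.338 -1.558
vertex -5.252 2.089 -1.518
vertex -3.78 1.23 -2.778
endloop
endfacet
facet normal -0.327 0.557 -0.763
outer loop
vertex -3.78 1.23 -2.778
vertex -4.305 3.162 -1.142
vertex -2.832 2.302 -2.402
endloop
endfacet
facet normal 0.694 -0.405 -0.595
outer loop
vertex -2.832 2.302 -2.402
vertex -3.255 0.338 -1.558
vertex -3.78 1.23 -2.778
endloop
endfacet
facet normal -0.695 0.405 0.595
outer loop
vertex -5.252 2.089 -1.518
vertex -3.78 2.27 0.078
vertex -4.305 3.162 -1.142
endloop
endfacet
facet normal -0.641 -0.725 -0.254
outer loop
vertex -4.728 1.198 -0.298
vertex -5.252 2.089 -1.518
vertex -3.255 0.338 -1.558
endloop
endfacet
facet normal -0.694 0.406 0.594
outer loop
vertex -4.728 1.198 -0.298
vertex -3.78 2.27 0.078
vertex -5.252 2.089 -1.518
endloop
endfacet
facet normal 0.641 0.725 0.254
outer loop
vertex -4.305 3.162 -1.142
vertex -3.78 2.27 0.078
vertex -2.832 2.302 -2.402
endloop
endfacet
facet normal 0.695 -0.405 -0.594
outer loop
vertex -2.308 1.411 -1.182
vertex -3.255 0.338 -1.558
vertex -2.832 2.302 -2.402
endloop
endfacet
facet normal 0.640 0.725 0.254
outer loop
vertex -2.832 2.302 -2.402
vertex -3.78 2.27 0.078
vertex -2.308 1.411 -1.182
endloop
endfacet
facet normal 0.328 -0.557 0.763
outer loop
vertex -2.308 1.411 -1.182
vertex -4.728 1.198 -0.298
vertex -3.255 0.338 -1.558
endloop
endfacet
facet normal 0.328 -0.557 0.763
outer loop
vertex -3.78 2.27 0.078
vertex -4.728 1.198 -0.298
vertex -2.308 1.411 -1.182
endloop
endfacet

endsolid


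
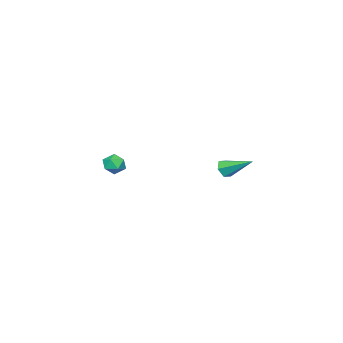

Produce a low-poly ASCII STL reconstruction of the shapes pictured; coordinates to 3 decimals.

solid 
facet normal -0.768 -0.368 0.524
outer loop
vertex -3.185 -3.004 -2.456
vertex -2.93 -3.645 -2.532
vertex -2.743 -3.259 -1.987
endloop
endfacet
facet normal -0.610 0.296 0.735
outer loop
vertex -3.185 -3.004 -2.456
vertex -2.743 -3.259 -1.987
vertex -2.681 -2.602 -2.2
endloop
endfacet
facet normal -0.666 0.726 0.170
outer loop
vertex -3.185 -3.004 -2.456
vertex -2.681 -2.602 -2.2
vertex -2.831 -2.581 -2.877
endloop
endfacet
facet normal -0.859 0.330 -0.391
outer loop
vertex -3.185 -3.004 -2.456
vertex -2.831 -2.581 -2.877
vertex -2.985 -3.226 -3.082
endloop
endfacet
facet normal -0.922 -0.346 -0.172
outer loop
vertex -3.185 -3.004 -2.456
vertex -2.985 -3.226 -3.082
vertex -2.93 -3.645 -2.532
endloop
endfacet
facet normal 0.071 0.302 0.951
outer loop
vertex -2.681 -2.602 -2.2
vertex -2.743 -3.259 -1.987
vertex -2.115 -2.994 -2.118
endloop
endfacet
facet normal -0.186 -0.771 0.610
outer loop
vertex -2.743 -3.259 -1.987
vertex -2.93 -3.645 -2.532
vertex -2.269 -3.639 -2.323
endloop
endfacet
facet normal -0.435 -0.737 -0.518
outer loop
vertex -2.93 -3.645 -2.532
vertex -2.985 -3.226 -3.082
vertex -2.419 -3.618 -3.0
endloop
endfacet
facet normal -0.333 0.357 -0.873
outer loop
vertex -2.985 -3.226 -3.082
vertex -2.831 -2.581 -2.877
vertex -2.357 -2.961 -3.213
endloop
endfacet
facet normal -0.020 0.999 0.035
outer loop
vertex -2.831 -2.581 -2.877
vertex -2.681 -2.602 -2.2
vertex -2.17 -2.575 -2.668
endloop
endfacet
facet normal 0.859 -0.330 0.391
outer loop
vertex -1.915 -3.216 -2.744
vertex -2.115 -2.994 -2.118
vertex -2.269 -3.639 -2.323
endloop
endfacet
facet normal 0.666 -0.726 -0.170
outer loop
vertex -1.915 -3.216 -2.744
vertex -2.269 -3.639 -2.323
vertex -2.419 -3.618 -3.0
endloop
endfacet
facet normal 0.610 -0.296 -0.735
outer loop
vertex -1.915 -3.216 -2.744
vertex -2.419 -3.618 -3.0
vertex -2.357 -2.961 -3.213
endloop
endfacet
facet normal 0.768 0.368 -0.524
outer loop
vertex -1.915 -3.216 -2.744
vertex -2.357 -2.961 -3.213
vertex -2.17 -2.575 -2.668
endloop
endfacet
facet normal 0.922 0.346 0.172
outer loop
vertex -1.915 -3.216 -2.744
vertex -2.17 -2.575 -2.668
vertex -2.115 -2.994 -2.118
endloop
endfacet
facet normal 0.333 -0.357 0.873
outer loop
vertex -2.269 -3.639 -2.323
vertex -2.115 -2.994 -2.118
vertex -2.743 -3.259 -1.987
endloop
endfacet
facet normal 0.020 -0.999 -0.035
outer loop
vertex -2.419 -3.618 -3.0
vertex -2.269 -3.639 -2.323
vertex -2.93 -3.645 -2.532
endloop
endfacet
facet normal -0.071 -0.302 -0.951
outer loop
vertex -2.357 -2.961 -3.213
vertex -2.419 -3.618 -3.0
vertex -2.985 -3.226 -3.082
endloop
endfacet
facet normal 0.186 0.771 -0.610
outer loop
vertex -2.17 -2.575 -2.668
vertex -2.357 -2.961 -3.213
vertex -2.831 -2.581 -2.877
endloop
endfacet
facet normal 0.435 0.737 0.518
outer loop
vertex -2.115 -2.994 -2.118
vertex -2.17 -2.575 -2.668
vertex -2.681 -2.602 -2.2
endloop
endfacet
facet normal 0.107 -0.880 -0.463
outer loop
vertex -3.237 2.9 -1.151
vertex -3.398 3.149 -1.661
vertex -2.829 3.136 -1.505
endloop
endfacet
facet normal 0.654 0.003 0.756
outer loop
vertex -3.237 2.9 -1.151
vertex -2.829 3.136 -1.505
vertex -3.582 4.671 -0.859
endloop
endfacet
facet normal 0.107 -0.880 -0.463
outer loop
vertex -2.829 3.136 -1.505
vertex -3.398 3.149 -1.661
vertex -2.99 3.385 -2.015
endloop
endfacet
facet normal 0.887 0.459 -0.056
outer loop
vertex -2.829 3.136 -1.505
vertex -2.99 3.385 -2.015
vertex -3.582 4.671 -0.859
endloop
endfacet
facet normal 0.107 -0.880 -0.463
outer loop
vertex -2.99 3.385 -2.015
vertex -3.398 3.149 -1.661
vertex -3.559 3.398 -2.171
endloop
endfacet
facet normal 0.203 0.705 -0.680
outer loop
vertex -2.99 3.385 -2.015
vertex -3.559 3.398 -2.171
vertex -3.582 4.671 -0.859
endloop
endfacet
facet normal 0.106 -0.880 -0.463
outer loop
vertex -3.559 3.398 -2.171
vertex -3.398 3.149 -1.661
vertex -3.967 3.162 -1.816
endloop
endfacet
facet normal -0.715 0.495 -0.493
outer loop
vertex -3.559 3.398 -2.171
vertex -3.967 3.162 -1.816
vertex -3.582 4.671 -0.859
endloop
endfacet
facet normal 0.106 -0.880 -0.463
outer loop
vertex -3.967 3.162 -1.816
vertex -3.398 3.149 -1.661
vertex -3.806 2.913 -1.306
endloop
endfacet
facet normal -0.947 0.040 0.318
outer loop
vertex -3.967 3.162 -1.816
vertex -3.806 2.913 -1.306
vertex -3.582 4.671 -0.859
endloop
endfacet
facet normal 0.106 -0.880 -0.463
outer loop
vertex -3.806 2.913 -1.306
vertex -3.398 3.149 -1.661
vertex -3.237 2.9 -1.151
endloop
endfacet
facet normal -0.262 -0.206 0.943
outer loop
vertex -3.806 2.913 -1.306
vertex -3.237 2.9 -1.151
vertex -3.582 4.671 -0.859
endloop
endfacet

endsolid


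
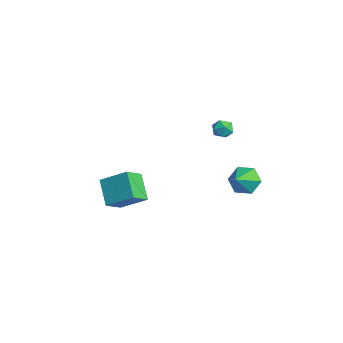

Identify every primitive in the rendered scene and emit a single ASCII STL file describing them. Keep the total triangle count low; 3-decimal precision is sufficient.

solid 
facet normal -0.591 0.630 -0.504
outer loop
vertex 3.977 1.988 0.148
vertex 3.298 1.229 -0.005
vertex 3.223 1.827 0.83
endloop
endfacet
facet normal 0.610 0.280 0.741
outer loop
vertex 3.977 1.988 0.148
vertex 3.223 1.827 0.83
vertex 4.082 0.391 0.665
endloop
endfacet
facet normal -0.590 0.631 -0.505
outer loop
vertex 3.223 1.827 0.83
vertex 3.298 1.229 -0.005
vertex 2.543 1.069 0.677
endloop
endfacet
facet normal -0.057 -0.148 0.987
outer loop
vertex 3.223 1.827 0.83
vertex 2.543 1.069 0.677
vertex 4.082 0.391 0.665
endloop
endfacet
facet normal -0.590 0.631 -0.505
outer loop
vertex 2.543 1.069 0.677
vertex 3.298 1.229 -0.005
vertex 2.618 0.471 -0.158
endloop
endfacet
facet normal -0.339 -0.779 0.527
outer loop
vertex 2.543 1.069 0.677
vertex 2.618 0.471 -0.158
vertex 4.082 0.391 0.665
endloop
endfacet
facet normal -0.590 0.631 -0.503
outer loop
vertex 2.618 0.471 -0.158
vertex 3.298 1.229 -0.005
vertex 3.372 0.632 -0.841
endloop
endfacet
facet normal 0.047 -0.983 -0.180
outer loop
vertex 2.618 0.471 -0.158
vertex 3.372 0.632 -0.841
vertex 4.082 0.391 0.665
endloop
endfacet
facet normal -0.590 0.631 -0.503
outer loop
vertex 3.372 0.632 -0.841
vertex 3.298 1.229 -0.005
vertex 4.052 1.39 -0.688
endloop
endfacet
facet normal 0.715 -0.555 -0.426
outer loop
vertex 3.372 0.632 -0.841
vertex 4.052 1.39 -0.688
vertex 4.082 0.391 0.665
endloop
endfacet
facet normal -0.591 0.630 -0.504
outer loop
vertex 4.052 1.39 -0.688
vertex 3.298 1.229 -0.005
vertex 3.977 1.988 0.148
endloop
endfacet
facet normal 0.996 0.077 0.035
outer loop
vertex 4.052 1.39 -0.688
vertex 3.977 1.988 0.148
vertex 4.082 0.391 0.665
endloop
endfacet
facet normal -0.733 0.026 0.680
outer loop
vertex -3.365 -3.719 -2.181
vertex -4.081 -2.612 -2.995
vertex -4.364 -5.117 -3.205
endloop
endfacet
facet normal 0.462 -0.715 0.525
outer loop
vertex -2.899 -5.168 -4.565
vertex -3.365 -3.719 -2.181
vertex -4.364 -5.117 -3.205
endloop
endfacet
facet normal -0.733 0.026 0.680
outer loop
vertex -4.364 -5.117 -3.205
vertex -4.081 -2.612 -2.995
vertex -5.08 -4.009 -4.018
endloop
endfacet
facet normal -0.500 -0.699 -0.512
outer loop
vertex -5.08 -4.009 -4.018
vertex -2.899 -5.168 -4.565
vertex -4.364 -5.117 -3.205
endloop
endfacet
facet normal 0.499 0.699 0.512
outer loop
vertex -3.365 -3.719 -2.181
vertex -2.616 -2.663 -4.355
vertex -4.081 -2.612 -2.995
endloop
endfacet
facet normal 0.462 -0.715 0.525
outer loop
vertex -1.9 -3.771 -3.542
vertex -3.365 -3.719 -2.181
vertex -2.899 -5.168 -4.565
endloop
endfacet
facet normal 0.500 0.699 0.512
outer loop
vertex -1.9 -3.771 -3.542
vertex -2.616 -2.663 -4.355
vertex -3.365 -3.719 -2.181
endloop
endfacet
facet normal -0.462 0.715 -0.525
outer loop
vertex -4.081 -2.612 -2.995
vertex -2.616 -2.663 -4.355
vertex -5.08 -4.009 -4.018
endloop
endfacet
facet normal -0.500 -0.699 -0.511
outer loop
vertex -3.615 -4.061 -5.379
vertex -2.899 -5.168 -4.565
vertex -5.08 -4.009 -4.018
endloop
endfacet
facet normal -0.462 0.715 -0.525
outer loop
vertex -5.08 -4.009 -4.018
vertex -2.616 -2.663 -4.355
vertex -3.615 -4.061 -5.379
endloop
endfacet
facet normal 0.733 -0.026 -0.680
outer loop
vertex -3.615 -4.061 -5.379
vertex -1.9 -3.771 -3.542
vertex -2.899 -5.168 -4.565
endloop
endfacet
facet normal 0.733 -0.025 -0.680
outer loop
vertex -2.616 -2.663 -4.355
vertex -1.9 -3.771 -3.542
vertex -3.615 -4.061 -5.379
endloop
endfacet
facet normal -0.369 0.359 0.857
outer loop
vertex 2.108 0.84 4.115
vertex 1.462 0.584 3.944
vertex 1.922 0.178 4.312
endloop
endfacet
facet normal 0.320 0.186 0.929
outer loop
vertex 2.108 0.84 4.115
vertex 1.922 0.178 4.312
vertex 2.579 0.305 4.06
endloop
endfacet
facet normal 0.693 0.564 0.449
outer loop
vertex 2.108 0.84 4.115
vertex 2.579 0.305 4.06
vertex 2.525 0.789 3.536
endloop
endfacet
facet normal 0.234 0.969 0.083
outer loop
vertex 2.108 0.84 4.115
vertex 2.525 0.789 3.536
vertex 1.835 0.962 3.465
endloop
endfacet
facet normal -0.422 0.842 0.335
outer loop
vertex 2.108 0.84 4.115
vertex 1.835 0.962 3.465
vertex 1.462 0.584 3.944
endloop
endfacet
facet normal 0.392 -0.505 0.769
outer loop
vertex 2.579 0.305 4.06
vertex 1.922 0.178 4.312
vertex 2.225 -0.282 3.855
endloop
endfacet
facet normal -0.723 -0.227 0.653
outer loop
vertex 1.922 0.178 4.312
vertex 1.462 0.584 3.944
vertex 1.535 -0.109 3.784
endloop
endfacet
facet normal -0.809 0.555 -0.192
outer loop
vertex 1.462 0.584 3.944
vertex 1.835 0.962 3.465
vertex 1.481 0.375 3.26
endloop
endfacet
facet normal 0.252 0.761 -0.598
outer loop
vertex 1.835 0.962 3.465
vertex 2.525 0.789 3.536
vertex 2.138 0.502 3.008
endloop
endfacet
facet normal 0.994 0.106 -0.005
outer loop
vertex 2.525 0.789 3.536
vertex 2.579 0.305 4.06
vertex 2.598 0.096 3.376
endloop
endfacet
facet normal -0.234 -0.969 -0.083
outer loop
vertex 1.952 -0.16 3.205
vertex 2.225 -0.282 3.855
vertex 1.535 -0.109 3.784
endloop
endfacet
facet normal -0.693 -0.564 -0.449
outer loop
vertex 1.952 -0.16 3.205
vertex 1.535 -0.109 3.784
vertex 1.481 0.375 3.26
endloop
endfacet
facet normal -0.320 -0.186 -0.929
outer loop
vertex 1.952 -0.16 3.205
vertex 1.481 0.375 3.26
vertex 2.138 0.502 3.008
endloop
endfacet
facet normal 0.369 -0.359 -0.857
outer loop
vertex 1.952 -0.16 3.205
vertex 2.138 0.502 3.008
vertex 2.598 0.096 3.376
endloop
endfacet
facet normal 0.422 -0.842 -0.335
outer loop
vertex 1.952 -0.16 3.205
vertex 2.598 0.096 3.376
vertex 2.225 -0.282 3.855
endloop
endfacet
facet normal -0.252 -0.761 0.598
outer loop
vertex 1.535 -0.109 3.784
vertex 2.225 -0.282 3.855
vertex 1.922 0.178 4.312
endloop
endfacet
facet normal -0.994 -0.106 0.005
outer loop
vertex 1.481 0.375 3.26
vertex 1.535 -0.109 3.784
vertex 1.462 0.584 3.944
endloop
endfacet
facet normal -0.392 0.505 -0.769
outer loop
vertex 2.138 0.502 3.008
vertex 1.481 0.375 3.26
vertex 1.835 0.962 3.465
endloop
endfacet
facet normal 0.723 0.227 -0.653
outer loop
vertex 2.598 0.096 3.376
vertex 2.138 0.502 3.008
vertex 2.525 0.789 3.536
endloop
endfacet
facet normal 0.809 -0.555 0.192
outer loop
vertex 2.225 -0.282 3.855
vertex 2.598 0.096 3.376
vertex 2.579 0.305 4.06
endloop
endfacet

endsolid


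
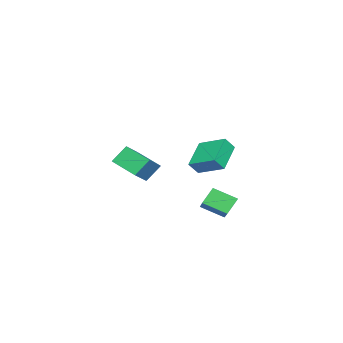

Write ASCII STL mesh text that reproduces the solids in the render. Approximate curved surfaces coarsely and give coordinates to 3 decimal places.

solid 
facet normal -0.472 0.442 0.762
outer loop
vertex -4.727 -3.247 -2.123
vertex -3.521 -3.364 -1.308
vertex -4.147 -1.568 -2.738
endloop
endfacet
facet normal -0.826 0.081 -0.558
outer loop
vertex -3.519 -2.156 -3.752
vertex -4.727 -3.247 -2.123
vertex -4.147 -1.568 -2.738
endloop
endfacet
facet normal -0.473 0.442 0.762
outer loop
vertex -4.147 -1.568 -2.738
vertex -3.521 -3.364 -1.308
vertex -2.942 -1.685 -1.923
endloop
endfacet
facet normal 0.308 0.893 -0.327
outer loop
vertex -2.942 -1.685 -1.923
vertex -3.519 -2.156 -3.752
vertex -4.147 -1.568 -2.738
endloop
endfacet
facet normal -0.308 -0.893 0.327
outer loop
vertex -4.727 -3.247 -2.123
vertex -2.893 -3.952 -2.322
vertex -3.521 -3.364 -1.308
endloop
endfacet
facet normal -0.826 0.080 -0.559
outer loop
vertex -4.098 -3.835 -3.137
vertex -4.727 -3.247 -2.123
vertex -3.519 -2.156 -3.752
endloop
endfacet
facet normal -0.308 -0.893 0.327
outer loop
vertex -4.098 -3.835 -3.137
vertex -2.893 -3.952 -2.322
vertex -4.727 -3.247 -2.123
endloop
endfacet
facet normal 0.826 -0.080 0.558
outer loop
vertex -3.521 -3.364 -1.308
vertex -2.893 -3.952 -2.322
vertex -2.942 -1.685 -1.923
endloop
endfacet
facet normal 0.308 0.893 -0.327
outer loop
vertex -2.313 -2.273 -2.937
vertex -3.519 -2.156 -3.752
vertex -2.942 -1.685 -1.923
endloop
endfacet
facet normal 0.825 -0.080 0.559
outer loop
vertex -2.942 -1.685 -1.923
vertex -2.893 -3.952 -2.322
vertex -2.313 -2.273 -2.937
endloop
endfacet
facet normal 0.472 -0.442 -0.762
outer loop
vertex -2.313 -2.273 -2.937
vertex -4.098 -3.835 -3.137
vertex -3.519 -2.156 -3.752
endloop
endfacet
facet normal 0.473 -0.442 -0.762
outer loop
vertex -2.893 -3.952 -2.322
vertex -4.098 -3.835 -3.137
vertex -2.313 -2.273 -2.937
endloop
endfacet
facet normal -0.848 -0.044 0.529
outer loop
vertex -1.084 2.052 0.425
vertex -0.776 3.646 1.051
vertex -1.534 2.411 -0.267
endloop
endfacet
facet normal -0.177 -0.916 -0.360
outer loop
vertex 0.076 2.494 -1.271
vertex -1.084 2.052 0.425
vertex -1.534 2.411 -0.267
endloop
endfacet
facet normal -0.847 -0.045 0.529
outer loop
vertex -1.534 2.411 -0.267
vertex -0.776 3.646 1.051
vertex -1.227 4.004 0.36
endloop
endfacet
facet normal -0.500 0.399 -0.769
outer loop
vertex -1.227 4.004 0.36
vertex 0.076 2.494 -1.271
vertex -1.534 2.411 -0.267
endloop
endfacet
facet normal 0.500 -0.399 0.769
outer loop
vertex -1.084 2.052 0.425
vertex 0.834 3.729 0.047
vertex -0.776 3.646 1.051
endloop
endfacet
facet normal -0.177 -0.916 -0.360
outer loop
vertex 0.527 2.136 -0.58
vertex -1.084 2.052 0.425
vertex 0.076 2.494 -1.271
endloop
endfacet
facet normal 0.500 -0.399 0.769
outer loop
vertex 0.527 2.136 -0.58
vertex 0.834 3.729 0.047
vertex -1.084 2.052 0.425
endloop
endfacet
facet normal 0.177 0.916 0.359
outer loop
vertex -0.776 3.646 1.051
vertex 0.834 3.729 0.047
vertex -1.227 4.004 0.36
endloop
endfacet
facet normal -0.500 0.399 -0.769
outer loop
vertex 0.384 4.088 -0.645
vertex 0.076 2.494 -1.271
vertex -1.227 4.004 0.36
endloop
endfacet
facet normal 0.177 0.916 0.360
outer loop
vertex -1.227 4.004 0.36
vertex 0.834 3.729 0.047
vertex 0.384 4.088 -0.645
endloop
endfacet
facet normal 0.847 0.044 -0.530
outer loop
vertex 0.384 4.088 -0.645
vertex 0.527 2.136 -0.58
vertex 0.076 2.494 -1.271
endloop
endfacet
facet normal 0.848 0.045 -0.528
outer loop
vertex 0.834 3.729 0.047
vertex 0.527 2.136 -0.58
vertex 0.384 4.088 -0.645
endloop
endfacet
facet normal -0.592 0.267 0.760
outer loop
vertex -0.664 2.881 -2.862
vertex 0.964 3.702 -1.882
vertex -0.919 4.163 -3.512
endloop
endfacet
facet normal -0.787 -0.396 -0.473
outer loop
vertex -0.244 3.858 -4.378
vertex -0.664 2.881 -2.862
vertex -0.919 4.163 -3.512
endloop
endfacet
facet normal -0.593 0.267 0.760
outer loop
vertex -0.919 4.163 -3.512
vertex 0.964 3.702 -1.882
vertex 0.708 4.984 -2.532
endloop
endfacet
facet normal -0.175 0.878 -0.445
outer loop
vertex 0.708 4.984 -2.532
vertex -0.244 3.858 -4.378
vertex -0.919 4.163 -3.512
endloop
endfacet
facet normal 0.175 -0.878 0.445
outer loop
vertex -0.664 2.881 -2.862
vertex 1.639 3.397 -2.748
vertex 0.964 3.702 -1.882
endloop
endfacet
facet normal -0.786 -0.397 -0.474
outer loop
vertex 0.012 2.576 -3.728
vertex -0.664 2.881 -2.862
vertex -0.244 3.858 -4.378
endloop
endfacet
facet normal 0.175 -0.878 0.446
outer loop
vertex 0.012 2.576 -3.728
vertex 1.639 3.397 -2.748
vertex -0.664 2.881 -2.862
endloop
endfacet
facet normal 0.786 0.397 0.473
outer loop
vertex 0.964 3.702 -1.882
vertex 1.639 3.397 -2.748
vertex 0.708 4.984 -2.532
endloop
endfacet
facet normal -0.175 0.878 -0.446
outer loop
vertex 1.384 4.679 -3.398
vertex -0.244 3.858 -4.378
vertex 0.708 4.984 -2.532
endloop
endfacet
facet normal 0.786 0.397 0.474
outer loop
vertex 0.708 4.984 -2.532
vertex 1.639 3.397 -2.748
vertex 1.384 4.679 -3.398
endloop
endfacet
facet normal 0.592 -0.267 -0.760
outer loop
vertex 1.384 4.679 -3.398
vertex 0.012 2.576 -3.728
vertex -0.244 3.858 -4.378
endloop
endfacet
facet normal 0.593 -0.267 -0.760
outer loop
vertex 1.639 3.397 -2.748
vertex 0.012 2.576 -3.728
vertex 1.384 4.679 -3.398
endloop
endfacet

endsolid


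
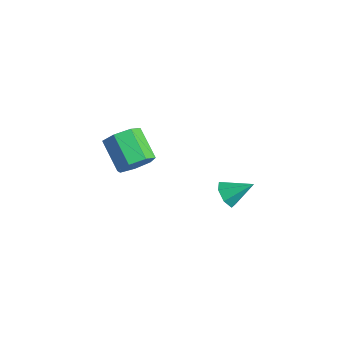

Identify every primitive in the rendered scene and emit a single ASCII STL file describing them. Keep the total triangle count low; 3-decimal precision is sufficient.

solid 
facet normal -0.504 -0.666 -0.550
outer loop
vertex -1.838 1.593 -3.332
vertex -2.172 1.29 -2.659
vertex -2.445 1.888 -3.133
endloop
endfacet
facet normal 0.252 0.841 -0.479
outer loop
vertex -1.838 1.593 -3.332
vertex -2.445 1.888 -3.133
vertex -1.388 2.33 -1.801
endloop
endfacet
facet normal -0.503 -0.666 -0.551
outer loop
vertex -2.445 1.888 -3.133
vertex -2.172 1.29 -2.659
vertex -2.846 1.732 -2.578
endloop
endfacet
facet normal -0.375 0.927 -0.010
outer loop
vertex -2.445 1.888 -3.133
vertex -2.846 1.732 -2.578
vertex -1.388 2.33 -1.801
endloop
endfacet
facet normal -0.503 -0.666 -0.550
outer loop
vertex -2.846 1.732 -2.578
vertex -2.172 1.29 -2.659
vertex -2.74 1.244 -2.084
endloop
endfacet
facet normal -0.558 0.527 0.641
outer loop
vertex -2.846 1.732 -2.578
vertex -2.74 1.244 -2.084
vertex -1.388 2.33 -1.801
endloop
endfacet
facet normal -0.504 -0.665 -0.551
outer loop
vertex -2.74 1.244 -2.084
vertex -2.172 1.29 -2.659
vertex -2.207 0.79 -2.023
endloop
endfacet
facet normal -0.161 -0.056 0.985
outer loop
vertex -2.74 1.244 -2.084
vertex -2.207 0.79 -2.023
vertex -1.388 2.33 -1.801
endloop
endfacet
facet normal -0.502 -0.666 -0.551
outer loop
vertex -2.207 0.79 -2.023
vertex -2.172 1.29 -2.659
vertex -1.647 0.714 -2.441
endloop
endfacet
facet normal 0.518 -0.385 0.764
outer loop
vertex -2.207 0.79 -2.023
vertex -1.647 0.714 -2.441
vertex -1.388 2.33 -1.801
endloop
endfacet
facet normal -0.503 -0.667 -0.550
outer loop
vertex -1.647 0.714 -2.441
vertex -2.172 1.29 -2.659
vertex -1.483 1.071 -3.024
endloop
endfacet
facet normal 0.967 -0.211 0.143
outer loop
vertex -1.647 0.714 -2.441
vertex -1.483 1.071 -3.024
vertex -1.388 2.33 -1.801
endloop
endfacet
facet normal -0.503 -0.667 -0.550
outer loop
vertex -1.483 1.071 -3.024
vertex -2.172 1.29 -2.659
vertex -1.838 1.593 -3.332
endloop
endfacet
facet normal 0.848 0.335 -0.410
outer loop
vertex -1.483 1.071 -3.024
vertex -1.838 1.593 -3.332
vertex -1.388 2.33 -1.801
endloop
endfacet
facet normal 0.831 -0.113 -0.544
outer loop
vertex -1.527 -3.89 3.601
vertex -2.066 -4.061 2.813
vertex -1.733 -3.213 3.145
endloop
endfacet
facet normal 0.499 0.583 0.641
outer loop
vertex -1.527 -3.89 3.601
vertex -1.733 -3.213 3.145
vertex -3.015 -3.688 4.575
endloop
endfacet
facet normal 0.499 0.583 0.641
outer loop
vertex -3.015 -3.688 4.575
vertex -1.733 -3.213 3.145
vertex -3.221 -3.011 4.12
endloop
endfacet
facet normal -0.831 0.113 0.544
outer loop
vertex -3.015 -3.688 4.575
vertex -3.221 -3.011 4.12
vertex -3.554 -3.859 3.787
endloop
endfacet
facet normal 0.831 -0.113 -0.544
outer loop
vertex -1.733 -3.213 3.145
vertex -2.066 -4.061 2.813
vertex -2.19 -3.174 2.439
endloop
endfacet
facet normal 0.120 0.993 -0.023
outer loop
vertex -1.733 -3.213 3.145
vertex -2.19 -3.174 2.439
vertex -3.221 -3.011 4.12
endloop
endfacet
facet normal 0.120 0.993 -0.023
outer loop
vertex -3.221 -3.011 4.12
vertex -2.19 -3.174 2.439
vertex -3.678 -2.972 3.414
endloop
endfacet
facet normal -0.831 0.113 0.544
outer loop
vertex -3.221 -3.011 4.12
vertex -3.678 -2.972 3.414
vertex -3.554 -3.859 3.787
endloop
endfacet
facet normal 0.831 -0.114 -0.545
outer loop
vertex -2.19 -3.174 2.439
vertex -2.066 -4.061 2.813
vertex -2.554 -3.804 2.015
endloop
endfacet
facet normal -0.351 0.654 -0.671
outer loop
vertex -2.19 -3.174 2.439
vertex -2.554 -3.804 2.015
vertex -3.678 -2.972 3.414
endloop
endfacet
facet normal -0.349 0.655 -0.670
outer loop
vertex -3.678 -2.972 3.414
vertex -2.554 -3.804 2.015
vertex -4.042 -3.601 2.989
endloop
endfacet
facet normal -0.831 0.113 0.545
outer loop
vertex -3.678 -2.972 3.414
vertex -4.042 -3.601 2.989
vertex -3.554 -3.859 3.787
endloop
endfacet
facet normal 0.831 -0.112 -0.544
outer loop
vertex -2.554 -3.804 2.015
vertex -2.066 -4.061 2.813
vertex -2.55 -4.627 2.191
endloop
endfacet
facet normal -0.556 -0.176 -0.812
outer loop
vertex -2.554 -3.804 2.015
vertex -2.55 -4.627 2.191
vertex -4.042 -3.601 2.989
endloop
endfacet
facet normal -0.556 -0.177 -0.812
outer loop
vertex -4.042 -3.601 2.989
vertex -2.55 -4.627 2.191
vertex -4.038 -4.425 3.166
endloop
endfacet
facet normal -0.831 0.113 0.545
outer loop
vertex -4.042 -3.601 2.989
vertex -4.038 -4.425 3.166
vertex -3.554 -3.859 3.787
endloop
endfacet
facet normal 0.831 -0.113 -0.544
outer loop
vertex -2.55 -4.627 2.191
vertex -2.066 -4.061 2.813
vertex -2.182 -5.024 2.835
endloop
endfacet
facet normal -0.343 -0.874 -0.343
outer loop
vertex -2.55 -4.627 2.191
vertex -2.182 -5.024 2.835
vertex -4.038 -4.425 3.166
endloop
endfacet
facet normal -0.343 -0.874 -0.343
outer loop
vertex -4.038 -4.425 3.166
vertex -2.182 -5.024 2.835
vertex -3.67 -4.822 3.81
endloop
endfacet
facet normal -0.831 0.113 0.545
outer loop
vertex -4.038 -4.425 3.166
vertex -3.67 -4.822 3.81
vertex -3.554 -3.859 3.787
endloop
endfacet
facet normal 0.832 -0.113 -0.544
outer loop
vertex -2.182 -5.024 2.835
vertex -2.066 -4.061 2.813
vertex -1.727 -4.696 3.463
endloop
endfacet
facet normal 0.128 -0.914 0.385
outer loop
vertex -2.182 -5.024 2.835
vertex -1.727 -4.696 3.463
vertex -3.67 -4.822 3.81
endloop
endfacet
facet normal 0.128 -0.914 0.385
outer loop
vertex -3.67 -4.822 3.81
vertex -1.727 -4.696 3.463
vertex -3.214 -4.494 4.437
endloop
endfacet
facet normal -0.831 0.113 0.545
outer loop
vertex -3.67 -4.822 3.81
vertex -3.214 -4.494 4.437
vertex -3.554 -3.859 3.787
endloop
endfacet
facet normal 0.831 -0.113 -0.544
outer loop
vertex -1.727 -4.696 3.463
vertex -2.066 -4.061 2.813
vertex -1.527 -3.89 3.601
endloop
endfacet
facet normal 0.503 -0.266 0.823
outer loop
vertex -1.727 -4.696 3.463
vertex -1.527 -3.89 3.601
vertex -3.214 -4.494 4.437
endloop
endfacet
facet normal 0.503 -0.265 0.823
outer loop
vertex -3.214 -4.494 4.437
vertex -1.527 -3.89 3.601
vertex -3.015 -3.688 4.575
endloop
endfacet
facet normal -0.831 0.112 0.544
outer loop
vertex -3.214 -4.494 4.437
vertex -3.015 -3.688 4.575
vertex -3.554 -3.859 3.787
endloop
endfacet

endsolid


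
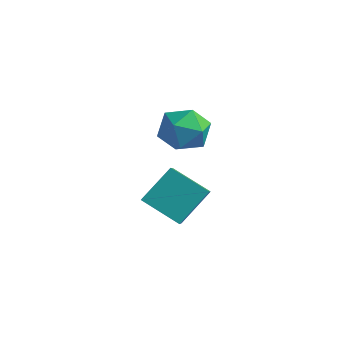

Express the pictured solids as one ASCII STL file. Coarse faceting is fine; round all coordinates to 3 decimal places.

solid 
facet normal -0.905 0.354 0.236
outer loop
vertex 1.467 -3.594 0.176
vertex 1.611 -3.849 1.109
vertex 1.877 -2.961 0.798
endloop
endfacet
facet normal -0.626 0.714 -0.314
outer loop
vertex 1.467 -3.594 0.176
vertex 1.877 -2.961 0.798
vertex 2.228 -3.052 -0.11
endloop
endfacet
facet normal -0.490 0.247 -0.836
outer loop
vertex 1.467 -3.594 0.176
vertex 2.228 -3.052 -0.11
vertex 2.179 -3.996 -0.36
endloop
endfacet
facet normal -0.685 -0.401 -0.609
outer loop
vertex 1.467 -3.594 0.176
vertex 2.179 -3.996 -0.36
vertex 1.797 -4.489 0.394
endloop
endfacet
facet normal -0.941 -0.334 0.054
outer loop
vertex 1.467 -3.594 0.176
vertex 1.797 -4.489 0.394
vertex 1.611 -3.849 1.109
endloop
endfacet
facet normal -0.006 0.995 -0.102
outer loop
vertex 2.228 -3.052 -0.11
vertex 1.877 -2.961 0.798
vertex 2.843 -2.971 0.646
endloop
endfacet
facet normal -0.457 0.413 0.788
outer loop
vertex 1.877 -2.961 0.798
vertex 1.611 -3.849 1.109
vertex 2.461 -3.464 1.4
endloop
endfacet
facet normal -0.515 -0.701 0.494
outer loop
vertex 1.611 -3.849 1.109
vertex 1.797 -4.489 0.394
vertex 2.412 -4.408 1.15
endloop
endfacet
facet normal -0.100 -0.809 -0.579
outer loop
vertex 1.797 -4.489 0.394
vertex 2.179 -3.996 -0.36
vertex 2.763 -4.499 0.242
endloop
endfacet
facet normal 0.216 0.240 -0.947
outer loop
vertex 2.179 -3.996 -0.36
vertex 2.228 -3.052 -0.11
vertex 3.029 -3.611 -0.069
endloop
endfacet
facet normal 0.685 0.401 0.609
outer loop
vertex 3.173 -3.866 0.864
vertex 2.843 -2.971 0.646
vertex 2.461 -3.464 1.4
endloop
endfacet
facet normal 0.490 -0.247 0.836
outer loop
vertex 3.173 -3.866 0.864
vertex 2.461 -3.464 1.4
vertex 2.412 -4.408 1.15
endloop
endfacet
facet normal 0.626 -0.714 0.314
outer loop
vertex 3.173 -3.866 0.864
vertex 2.412 -4.408 1.15
vertex 2.763 -4.499 0.242
endloop
endfacet
facet normal 0.905 -0.354 -0.236
outer loop
vertex 3.173 -3.866 0.864
vertex 2.763 -4.499 0.242
vertex 3.029 -3.611 -0.069
endloop
endfacet
facet normal 0.941 0.334 -0.054
outer loop
vertex 3.173 -3.866 0.864
vertex 3.029 -3.611 -0.069
vertex 2.843 -2.971 0.646
endloop
endfacet
facet normal 0.100 0.809 0.579
outer loop
vertex 2.461 -3.464 1.4
vertex 2.843 -2.971 0.646
vertex 1.877 -2.961 0.798
endloop
endfacet
facet normal -0.216 -0.240 0.947
outer loop
vertex 2.412 -4.408 1.15
vertex 2.461 -3.464 1.4
vertex 1.611 -3.849 1.109
endloop
endfacet
facet normal 0.006 -0.995 0.102
outer loop
vertex 2.763 -4.499 0.242
vertex 2.412 -4.408 1.15
vertex 1.797 -4.489 0.394
endloop
endfacet
facet normal 0.457 -0.413 -0.788
outer loop
vertex 3.029 -3.611 -0.069
vertex 2.763 -4.499 0.242
vertex 2.179 -3.996 -0.36
endloop
endfacet
facet normal 0.515 0.701 -0.494
outer loop
vertex 2.843 -2.971 0.646
vertex 3.029 -3.611 -0.069
vertex 2.228 -3.052 -0.11
endloop
endfacet
facet normal -0.871 -0.179 0.458
outer loop
vertex 1.535 -5.036 -2.583
vertex 1.851 -3.854 -1.521
vertex 0.916 -4.133 -3.406
endloop
endfacet
facet normal -0.194 -0.730 -0.655
outer loop
vertex 2.309 -3.846 -4.139
vertex 1.535 -5.036 -2.583
vertex 0.916 -4.133 -3.406
endloop
endfacet
facet normal -0.871 -0.179 0.458
outer loop
vertex 0.916 -4.133 -3.406
vertex 1.851 -3.854 -1.521
vertex 1.232 -2.95 -2.344
endloop
endfacet
facet normal -0.452 0.660 -0.600
outer loop
vertex 1.232 -2.95 -2.344
vertex 2.309 -3.846 -4.139
vertex 0.916 -4.133 -3.406
endloop
endfacet
facet normal 0.452 -0.660 0.600
outer loop
vertex 1.535 -5.036 -2.583
vertex 3.244 -3.567 -2.254
vertex 1.851 -3.854 -1.521
endloop
endfacet
facet normal -0.195 -0.730 -0.655
outer loop
vertex 2.928 -4.75 -3.316
vertex 1.535 -5.036 -2.583
vertex 2.309 -3.846 -4.139
endloop
endfacet
facet normal 0.452 -0.660 0.601
outer loop
vertex 2.928 -4.75 -3.316
vertex 3.244 -3.567 -2.254
vertex 1.535 -5.036 -2.583
endloop
endfacet
facet normal 0.194 0.730 0.655
outer loop
vertex 1.851 -3.854 -1.521
vertex 3.244 -3.567 -2.254
vertex 1.232 -2.95 -2.344
endloop
endfacet
facet normal -0.451 0.660 -0.600
outer loop
vertex 2.625 -2.664 -3.077
vertex 2.309 -3.846 -4.139
vertex 1.232 -2.95 -2.344
endloop
endfacet
facet normal 0.195 0.730 0.655
outer loop
vertex 1.232 -2.95 -2.344
vertex 3.244 -3.567 -2.254
vertex 2.625 -2.664 -3.077
endloop
endfacet
facet normal 0.871 0.179 -0.458
outer loop
vertex 2.625 -2.664 -3.077
vertex 2.928 -4.75 -3.316
vertex 2.309 -3.846 -4.139
endloop
endfacet
facet normal 0.871 0.179 -0.458
outer loop
vertex 3.244 -3.567 -2.254
vertex 2.928 -4.75 -3.316
vertex 2.625 -2.664 -3.077
endloop
endfacet

endsolid


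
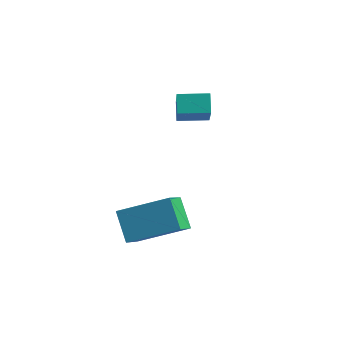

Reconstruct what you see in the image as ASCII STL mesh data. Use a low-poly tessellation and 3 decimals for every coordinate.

solid 
facet normal -0.366 0.633 0.682
outer loop
vertex -1.651 3.035 4.831
vertex -0.564 3.653 4.841
vertex -2.362 4.31 3.266
endloop
endfacet
facet normal -0.869 -0.495 -0.008
outer loop
vertex -2.036 3.747 2.659
vertex -1.651 3.035 4.831
vertex -2.362 4.31 3.266
endloop
endfacet
facet normal -0.367 0.633 0.682
outer loop
vertex -2.362 4.31 3.266
vertex -0.564 3.653 4.841
vertex -1.275 4.928 3.277
endloop
endfacet
facet normal -0.332 0.596 -0.731
outer loop
vertex -1.275 4.928 3.277
vertex -2.036 3.747 2.659
vertex -2.362 4.31 3.266
endloop
endfacet
facet normal 0.332 -0.596 0.731
outer loop
vertex -1.651 3.035 4.831
vertex -0.238 3.09 4.234
vertex -0.564 3.653 4.841
endloop
endfacet
facet normal -0.869 -0.495 -0.008
outer loop
vertex -1.325 2.472 4.223
vertex -1.651 3.035 4.831
vertex -2.036 3.747 2.659
endloop
endfacet
facet normal 0.332 -0.597 0.731
outer loop
vertex -1.325 2.472 4.223
vertex -0.238 3.09 4.234
vertex -1.651 3.035 4.831
endloop
endfacet
facet normal 0.869 0.495 0.008
outer loop
vertex -0.564 3.653 4.841
vertex -0.238 3.09 4.234
vertex -1.275 4.928 3.277
endloop
endfacet
facet normal -0.332 0.596 -0.731
outer loop
vertex -0.949 4.365 2.669
vertex -2.036 3.747 2.659
vertex -1.275 4.928 3.277
endloop
endfacet
facet normal 0.869 0.495 0.008
outer loop
vertex -1.275 4.928 3.277
vertex -0.238 3.09 4.234
vertex -0.949 4.365 2.669
endloop
endfacet
facet normal 0.366 -0.633 -0.682
outer loop
vertex -0.949 4.365 2.669
vertex -1.325 2.472 4.223
vertex -2.036 3.747 2.659
endloop
endfacet
facet normal 0.367 -0.633 -0.682
outer loop
vertex -0.238 3.09 4.234
vertex -1.325 2.472 4.223
vertex -0.949 4.365 2.669
endloop
endfacet
facet normal -0.823 -0.420 -0.381
outer loop
vertex -2.22 -0.653 0.498
vertex -2.379 0.487 -0.416
vertex -1.423 -1.327 -0.48
endloop
endfacet
facet normal 0.108 -0.775 0.622
outer loop
vertex 0.339 -0.427 0.336
vertex -2.22 -0.653 0.498
vertex -1.423 -1.327 -0.48
endloop
endfacet
facet normal -0.823 -0.420 -0.381
outer loop
vertex -1.423 -1.327 -0.48
vertex -2.379 0.487 -0.416
vertex -1.582 -0.187 -1.394
endloop
endfacet
facet normal 0.557 -0.471 -0.684
outer loop
vertex -1.582 -0.187 -1.394
vertex 0.339 -0.427 0.336
vertex -1.423 -1.327 -0.48
endloop
endfacet
facet normal -0.557 0.471 0.684
outer loop
vertex -2.22 -0.653 0.498
vertex -0.617 1.387 0.4
vertex -2.379 0.487 -0.416
endloop
endfacet
facet normal 0.108 -0.775 0.622
outer loop
vertex -0.458 0.247 1.314
vertex -2.22 -0.653 0.498
vertex 0.339 -0.427 0.336
endloop
endfacet
facet normal -0.557 0.471 0.684
outer loop
vertex -0.458 0.247 1.314
vertex -0.617 1.387 0.4
vertex -2.22 -0.653 0.498
endloop
endfacet
facet normal -0.108 0.775 -0.622
outer loop
vertex -2.379 0.487 -0.416
vertex -0.617 1.387 0.4
vertex -1.582 -0.187 -1.394
endloop
endfacet
facet normal 0.557 -0.471 -0.684
outer loop
vertex 0.18 0.713 -0.578
vertex 0.339 -0.427 0.336
vertex -1.582 -0.187 -1.394
endloop
endfacet
facet normal -0.108 0.775 -0.622
outer loop
vertex -1.582 -0.187 -1.394
vertex -0.617 1.387 0.4
vertex 0.18 0.713 -0.578
endloop
endfacet
facet normal 0.823 0.420 0.381
outer loop
vertex 0.18 0.713 -0.578
vertex -0.458 0.247 1.314
vertex 0.339 -0.427 0.336
endloop
endfacet
facet normal 0.823 0.420 0.381
outer loop
vertex -0.617 1.387 0.4
vertex -0.458 0.247 1.314
vertex 0.18 0.713 -0.578
endloop
endfacet

endsolid
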